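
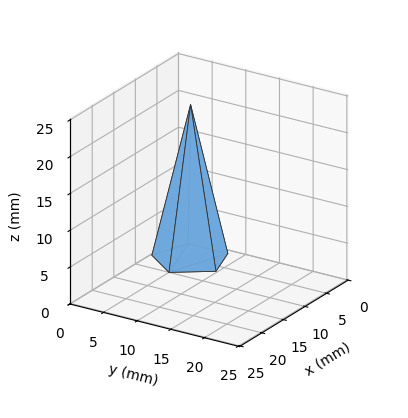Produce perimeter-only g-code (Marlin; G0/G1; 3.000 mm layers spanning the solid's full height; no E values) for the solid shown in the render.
Reading the render: the shape is a regular 5-sided pyramid, base circumscribed radius ≈ 5 mm, apex at z ≈ 21 mm (dimensions read to the nearest mm from the axis ticks). For the g-code, the solid's height is divided into equal slices at the stated Δz and each level perimeter traced with G1 moves after a G0 lift.

; perimeter-only toolpath
G21 ; units = mm
G90 ; absolute positioning
G28 ; home
; layer 1
G0 Z3.000
G0 X9.286 Y5.000
G1 X6.324 Y9.076
G1 X1.533 Y7.519
G1 X1.533 Y2.481
G1 X6.324 Y0.924
G1 X9.286 Y5.000
; layer 2
G0 Z6.000
G0 X8.571 Y5.000
G1 X6.104 Y8.396
G1 X2.111 Y7.099
G1 X2.111 Y2.901
G1 X6.104 Y1.604
G1 X8.571 Y5.000
; layer 3
G0 Z9.000
G0 X7.857 Y5.000
G1 X5.883 Y7.717
G1 X2.689 Y6.679
G1 X2.689 Y3.321
G1 X5.883 Y2.283
G1 X7.857 Y5.000
; layer 4
G0 Z12.000
G0 X7.143 Y5.000
G1 X5.662 Y7.038
G1 X3.266 Y6.260
G1 X3.266 Y3.740
G1 X5.662 Y2.962
G1 X7.143 Y5.000
; layer 5
G0 Z15.000
G0 X6.429 Y5.000
G1 X5.441 Y6.359
G1 X3.844 Y5.840
G1 X3.844 Y4.160
G1 X5.441 Y3.641
G1 X6.429 Y5.000
; layer 6
G0 Z18.000
G0 X5.714 Y5.000
G1 X5.221 Y5.679
G1 X4.422 Y5.420
G1 X4.422 Y4.580
G1 X5.221 Y4.321
G1 X5.714 Y5.000
M2 ; end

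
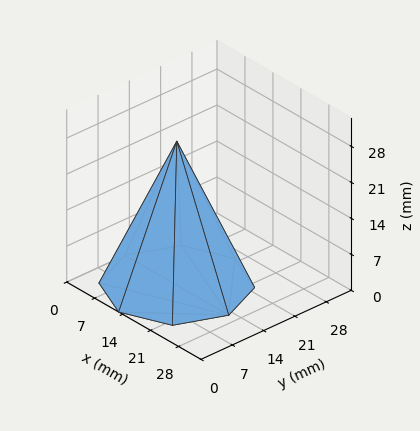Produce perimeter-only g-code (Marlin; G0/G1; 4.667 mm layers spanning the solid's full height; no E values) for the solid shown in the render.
Reading the render: the shape is a regular 8-sided pyramid, base circumscribed radius ≈ 13 mm, apex at z ≈ 28 mm (dimensions read to the nearest mm from the axis ticks). For the g-code, the solid's height is divided into equal slices at the stated Δz and each level perimeter traced with G1 moves after a G0 lift.

; perimeter-only toolpath
G21 ; units = mm
G90 ; absolute positioning
G28 ; home
; layer 1
G0 Z4.667
G0 X23.833 Y13.000
G1 X20.660 Y20.660
G1 X13.000 Y23.833
G1 X5.340 Y20.660
G1 X2.167 Y13.000
G1 X5.340 Y5.340
G1 X13.000 Y2.167
G1 X20.660 Y5.340
G1 X23.833 Y13.000
; layer 2
G0 Z9.333
G0 X21.667 Y13.000
G1 X19.128 Y19.128
G1 X13.000 Y21.667
G1 X6.872 Y19.128
G1 X4.333 Y13.000
G1 X6.872 Y6.872
G1 X13.000 Y4.333
G1 X19.128 Y6.872
G1 X21.667 Y13.000
; layer 3
G0 Z14.000
G0 X19.500 Y13.000
G1 X17.596 Y17.596
G1 X13.000 Y19.500
G1 X8.404 Y17.596
G1 X6.500 Y13.000
G1 X8.404 Y8.404
G1 X13.000 Y6.500
G1 X17.596 Y8.404
G1 X19.500 Y13.000
; layer 4
G0 Z18.667
G0 X17.333 Y13.000
G1 X16.064 Y16.064
G1 X13.000 Y17.333
G1 X9.936 Y16.064
G1 X8.667 Y13.000
G1 X9.936 Y9.936
G1 X13.000 Y8.667
G1 X16.064 Y9.936
G1 X17.333 Y13.000
; layer 5
G0 Z23.333
G0 X15.167 Y13.000
G1 X14.532 Y14.532
G1 X13.000 Y15.167
G1 X11.468 Y14.532
G1 X10.833 Y13.000
G1 X11.468 Y11.468
G1 X13.000 Y10.833
G1 X14.532 Y11.468
G1 X15.167 Y13.000
M2 ; end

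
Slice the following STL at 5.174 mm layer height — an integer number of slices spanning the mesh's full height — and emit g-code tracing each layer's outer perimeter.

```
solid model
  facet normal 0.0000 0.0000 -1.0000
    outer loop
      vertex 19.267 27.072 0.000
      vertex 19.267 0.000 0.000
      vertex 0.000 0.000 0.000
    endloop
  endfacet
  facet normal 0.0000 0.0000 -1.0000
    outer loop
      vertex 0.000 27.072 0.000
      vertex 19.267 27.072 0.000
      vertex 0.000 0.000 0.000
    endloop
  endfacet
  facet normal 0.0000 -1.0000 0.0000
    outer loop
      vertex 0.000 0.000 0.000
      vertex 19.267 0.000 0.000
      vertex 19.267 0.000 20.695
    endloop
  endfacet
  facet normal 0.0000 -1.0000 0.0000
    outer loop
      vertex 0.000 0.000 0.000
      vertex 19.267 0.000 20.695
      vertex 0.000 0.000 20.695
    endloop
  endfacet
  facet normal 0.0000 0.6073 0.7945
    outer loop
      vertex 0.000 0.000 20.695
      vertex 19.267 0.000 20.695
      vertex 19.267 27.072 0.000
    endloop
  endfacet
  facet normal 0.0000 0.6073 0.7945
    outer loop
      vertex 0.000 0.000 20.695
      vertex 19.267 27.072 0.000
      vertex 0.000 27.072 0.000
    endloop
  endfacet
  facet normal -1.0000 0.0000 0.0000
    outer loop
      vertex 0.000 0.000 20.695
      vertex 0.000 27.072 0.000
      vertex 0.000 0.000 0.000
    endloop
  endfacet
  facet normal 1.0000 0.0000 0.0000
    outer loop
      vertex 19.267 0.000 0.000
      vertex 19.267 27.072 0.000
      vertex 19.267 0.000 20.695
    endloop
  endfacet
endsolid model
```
; perimeter-only toolpath
G21 ; units = mm
G90 ; absolute positioning
G28 ; home
; layer 1
G0 Z5.174
G0 X0.000 Y0.000
G1 X19.267 Y0.000
G1 X19.267 Y20.304
G1 X0.000 Y20.304
G1 X0.000 Y0.000
; layer 2
G0 Z10.348
G0 X0.000 Y0.000
G1 X19.267 Y0.000
G1 X19.267 Y13.536
G1 X0.000 Y13.536
G1 X0.000 Y0.000
; layer 3
G0 Z15.521
G0 X0.000 Y0.000
G1 X19.267 Y0.000
G1 X19.267 Y6.768
G1 X0.000 Y6.768
G1 X0.000 Y0.000
M2 ; end

The solid is a wedge (ramp): 19.3 × 27.1 mm base, rising to 20.7 mm along the y=0 edge and sloping linearly to z=0 at y=27.1. Slicing at Δz = 5.174 mm — 4 equal slices spanning the solid's height, so layer i sits at z = i·h/4 — gives 3 non-empty perimeters. Each is a 4-segment closed polygon; G0 lifts to the layer z and rapids to the start vertex, then G1 traces the edges. The cross-section shrinks linearly with z (the slice at the apex is degenerate and omitted).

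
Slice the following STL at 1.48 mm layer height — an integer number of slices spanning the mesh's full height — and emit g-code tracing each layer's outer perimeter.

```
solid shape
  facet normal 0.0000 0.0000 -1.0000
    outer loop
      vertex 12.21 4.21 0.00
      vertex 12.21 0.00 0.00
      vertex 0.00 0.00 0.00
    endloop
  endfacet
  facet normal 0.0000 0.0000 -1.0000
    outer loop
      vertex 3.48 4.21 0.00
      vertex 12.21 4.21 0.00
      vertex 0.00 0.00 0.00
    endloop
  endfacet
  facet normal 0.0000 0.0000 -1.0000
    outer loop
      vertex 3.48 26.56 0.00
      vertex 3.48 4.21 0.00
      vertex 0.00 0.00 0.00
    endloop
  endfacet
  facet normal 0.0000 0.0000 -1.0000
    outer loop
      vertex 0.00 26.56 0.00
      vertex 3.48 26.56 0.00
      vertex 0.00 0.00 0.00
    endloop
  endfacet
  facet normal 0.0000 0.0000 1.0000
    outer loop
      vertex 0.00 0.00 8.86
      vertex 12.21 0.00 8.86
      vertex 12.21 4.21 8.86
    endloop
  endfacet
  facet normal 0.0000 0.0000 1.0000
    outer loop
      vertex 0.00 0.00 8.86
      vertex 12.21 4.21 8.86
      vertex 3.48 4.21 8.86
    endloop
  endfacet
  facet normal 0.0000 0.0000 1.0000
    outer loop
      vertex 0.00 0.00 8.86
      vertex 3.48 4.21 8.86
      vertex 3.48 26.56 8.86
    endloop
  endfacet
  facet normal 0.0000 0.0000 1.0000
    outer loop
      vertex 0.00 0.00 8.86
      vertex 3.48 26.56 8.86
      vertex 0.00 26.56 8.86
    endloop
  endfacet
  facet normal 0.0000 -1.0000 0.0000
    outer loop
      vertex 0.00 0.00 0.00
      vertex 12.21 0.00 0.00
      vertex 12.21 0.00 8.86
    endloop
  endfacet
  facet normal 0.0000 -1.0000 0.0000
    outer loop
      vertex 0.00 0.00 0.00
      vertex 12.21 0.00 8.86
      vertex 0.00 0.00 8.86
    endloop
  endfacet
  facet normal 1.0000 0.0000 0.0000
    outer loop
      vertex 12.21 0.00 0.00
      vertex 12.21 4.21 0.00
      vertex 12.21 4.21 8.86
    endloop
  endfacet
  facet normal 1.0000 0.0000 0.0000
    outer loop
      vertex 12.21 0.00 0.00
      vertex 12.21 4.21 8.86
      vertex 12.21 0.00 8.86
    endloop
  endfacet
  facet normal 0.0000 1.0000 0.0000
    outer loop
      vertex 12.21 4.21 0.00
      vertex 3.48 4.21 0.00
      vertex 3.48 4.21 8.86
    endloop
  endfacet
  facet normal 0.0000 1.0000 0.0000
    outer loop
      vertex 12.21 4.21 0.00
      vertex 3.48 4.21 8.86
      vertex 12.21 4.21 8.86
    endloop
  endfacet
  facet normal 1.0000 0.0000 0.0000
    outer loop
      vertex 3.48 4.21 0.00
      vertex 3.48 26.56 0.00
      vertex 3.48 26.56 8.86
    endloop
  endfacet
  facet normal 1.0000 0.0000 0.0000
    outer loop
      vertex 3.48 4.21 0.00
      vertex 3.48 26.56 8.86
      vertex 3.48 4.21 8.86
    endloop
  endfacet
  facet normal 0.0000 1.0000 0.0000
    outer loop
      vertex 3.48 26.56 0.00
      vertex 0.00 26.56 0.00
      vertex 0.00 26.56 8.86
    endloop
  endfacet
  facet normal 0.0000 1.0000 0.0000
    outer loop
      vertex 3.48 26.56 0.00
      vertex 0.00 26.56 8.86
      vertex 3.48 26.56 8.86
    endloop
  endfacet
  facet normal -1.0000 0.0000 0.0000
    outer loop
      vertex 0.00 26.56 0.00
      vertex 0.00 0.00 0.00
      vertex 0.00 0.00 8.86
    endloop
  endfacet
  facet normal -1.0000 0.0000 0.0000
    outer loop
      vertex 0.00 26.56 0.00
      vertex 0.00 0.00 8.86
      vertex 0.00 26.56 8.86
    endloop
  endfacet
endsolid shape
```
; perimeter-only toolpath
G21 ; units = mm
G90 ; absolute positioning
G28 ; home
; layer 1
G0 Z1.48
G0 X0.00 Y0.00
G1 X12.21 Y0.00
G1 X12.21 Y4.21
G1 X3.48 Y4.21
G1 X3.48 Y26.56
G1 X0.00 Y26.56
G1 X0.00 Y0.00
; layer 2
G0 Z2.95
G0 X0.00 Y0.00
G1 X12.21 Y0.00
G1 X12.21 Y4.21
G1 X3.48 Y4.21
G1 X3.48 Y26.56
G1 X0.00 Y26.56
G1 X0.00 Y0.00
; layer 3
G0 Z4.43
G0 X0.00 Y0.00
G1 X12.21 Y0.00
G1 X12.21 Y4.21
G1 X3.48 Y4.21
G1 X3.48 Y26.56
G1 X0.00 Y26.56
G1 X0.00 Y0.00
; layer 4
G0 Z5.91
G0 X0.00 Y0.00
G1 X12.21 Y0.00
G1 X12.21 Y4.21
G1 X3.48 Y4.21
G1 X3.48 Y26.56
G1 X0.00 Y26.56
G1 X0.00 Y0.00
; layer 5
G0 Z7.38
G0 X0.00 Y0.00
G1 X12.21 Y0.00
G1 X12.21 Y4.21
G1 X3.48 Y4.21
G1 X3.48 Y26.56
G1 X0.00 Y26.56
G1 X0.00 Y0.00
; layer 6
G0 Z8.86
G0 X0.00 Y0.00
G1 X12.21 Y0.00
G1 X12.21 Y4.21
G1 X3.48 Y4.21
G1 X3.48 Y26.56
G1 X0.00 Y26.56
G1 X0.00 Y0.00
M2 ; end

The solid is an L-shaped prism: outer 12.2 × 26.6 mm, arm thicknesses ≈ 4.21 mm (horizontal) and 3.48 mm (vertical), extruded 8.86 mm in z. Slicing at Δz = 1.48 mm — 6 equal slices spanning the solid's height, so layer i sits at z = i·h/6 — gives 6 non-empty perimeters. Each is a 6-segment closed polygon; G0 lifts to the layer z and rapids to the start vertex, then G1 traces the edges.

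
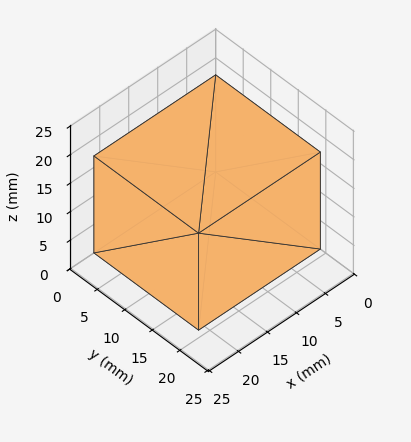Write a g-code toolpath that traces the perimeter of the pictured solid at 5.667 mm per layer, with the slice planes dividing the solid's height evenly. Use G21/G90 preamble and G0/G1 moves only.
Reading the render: the shape is a rectangular box, roughly 21 × 19 mm footprint and 17 mm tall (dimensions read to the nearest mm from the axis ticks). For the g-code, the solid's height is divided into equal slices at the stated Δz and each level perimeter traced with G1 moves after a G0 lift.

; perimeter-only toolpath
G21 ; units = mm
G90 ; absolute positioning
G28 ; home
; layer 1
G0 Z5.667
G0 X0.000 Y0.000
G1 X21.000 Y0.000
G1 X21.000 Y19.000
G1 X0.000 Y19.000
G1 X0.000 Y0.000
; layer 2
G0 Z11.333
G0 X0.000 Y0.000
G1 X21.000 Y0.000
G1 X21.000 Y19.000
G1 X0.000 Y19.000
G1 X0.000 Y0.000
; layer 3
G0 Z17.000
G0 X0.000 Y0.000
G1 X21.000 Y0.000
G1 X21.000 Y19.000
G1 X0.000 Y19.000
G1 X0.000 Y0.000
M2 ; end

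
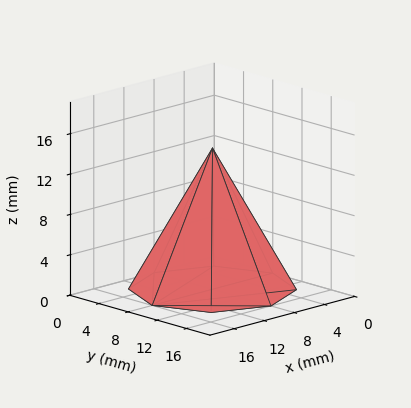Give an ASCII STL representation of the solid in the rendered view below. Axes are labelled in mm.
Reading the render: the shape is a regular 8-sided pyramid, base circumscribed radius ≈ 8 mm, apex at z ≈ 14 mm (dimensions read to the nearest mm from the axis ticks). For the STL, each face is triangulated and given an outward normal.

solid part
  facet normal 0.0000 0.0000 -1.0000
    outer loop
      vertex 8.00 16.00 0.00
      vertex 13.66 13.66 0.00
      vertex 16.00 8.00 0.00
    endloop
  endfacet
  facet normal 0.0000 0.0000 -1.0000
    outer loop
      vertex 2.34 13.66 0.00
      vertex 8.00 16.00 0.00
      vertex 16.00 8.00 0.00
    endloop
  endfacet
  facet normal 0.0000 0.0000 -1.0000
    outer loop
      vertex 0.00 8.00 0.00
      vertex 2.34 13.66 0.00
      vertex 16.00 8.00 0.00
    endloop
  endfacet
  facet normal 0.0000 0.0000 -1.0000
    outer loop
      vertex 2.34 2.34 0.00
      vertex 0.00 8.00 0.00
      vertex 16.00 8.00 0.00
    endloop
  endfacet
  facet normal 0.0000 0.0000 -1.0000
    outer loop
      vertex 8.00 0.00 0.00
      vertex 2.34 2.34 0.00
      vertex 16.00 8.00 0.00
    endloop
  endfacet
  facet normal 0.0000 0.0000 -1.0000
    outer loop
      vertex 13.66 2.34 0.00
      vertex 8.00 0.00 0.00
      vertex 16.00 8.00 0.00
    endloop
  endfacet
  facet normal 0.8172 0.3378 0.4670
    outer loop
      vertex 16.00 8.00 0.00
      vertex 13.66 13.66 0.00
      vertex 8.00 8.00 14.00
    endloop
  endfacet
  facet normal 0.3378 0.8172 0.4670
    outer loop
      vertex 13.66 13.66 0.00
      vertex 8.00 16.00 0.00
      vertex 8.00 8.00 14.00
    endloop
  endfacet
  facet normal -0.3378 0.8172 0.4670
    outer loop
      vertex 8.00 16.00 0.00
      vertex 2.34 13.66 0.00
      vertex 8.00 8.00 14.00
    endloop
  endfacet
  facet normal -0.8172 0.3378 0.4670
    outer loop
      vertex 2.34 13.66 0.00
      vertex 0.00 8.00 0.00
      vertex 8.00 8.00 14.00
    endloop
  endfacet
  facet normal -0.8172 -0.3378 0.4670
    outer loop
      vertex 0.00 8.00 0.00
      vertex 2.34 2.34 0.00
      vertex 8.00 8.00 14.00
    endloop
  endfacet
  facet normal -0.3378 -0.8172 0.4670
    outer loop
      vertex 2.34 2.34 0.00
      vertex 8.00 0.00 0.00
      vertex 8.00 8.00 14.00
    endloop
  endfacet
  facet normal 0.3378 -0.8172 0.4670
    outer loop
      vertex 8.00 0.00 0.00
      vertex 13.66 2.34 0.00
      vertex 8.00 8.00 14.00
    endloop
  endfacet
  facet normal 0.8172 -0.3378 0.4670
    outer loop
      vertex 13.66 2.34 0.00
      vertex 16.00 8.00 0.00
      vertex 8.00 8.00 14.00
    endloop
  endfacet
endsolid part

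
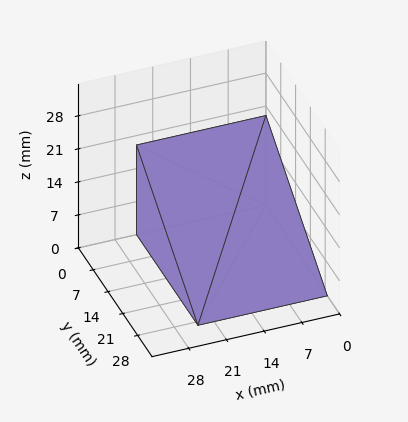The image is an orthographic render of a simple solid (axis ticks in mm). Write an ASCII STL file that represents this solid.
Reading the render: the shape is a wedge (ramp): 24 × 29 mm base, rising to 19 mm along the y=0 edge and sloping linearly to z=0 at y=29 (dimensions read to the nearest mm from the axis ticks). For the STL, each face is triangulated and given an outward normal.

solid part
  facet normal 0.0000 0.0000 -1.0000
    outer loop
      vertex 24.000 29.000 0.000
      vertex 24.000 0.000 0.000
      vertex 0.000 0.000 0.000
    endloop
  endfacet
  facet normal 0.0000 0.0000 -1.0000
    outer loop
      vertex 0.000 29.000 0.000
      vertex 24.000 29.000 0.000
      vertex 0.000 0.000 0.000
    endloop
  endfacet
  facet normal 0.0000 -1.0000 0.0000
    outer loop
      vertex 0.000 0.000 0.000
      vertex 24.000 0.000 0.000
      vertex 24.000 0.000 19.000
    endloop
  endfacet
  facet normal 0.0000 -1.0000 0.0000
    outer loop
      vertex 0.000 0.000 0.000
      vertex 24.000 0.000 19.000
      vertex 0.000 0.000 19.000
    endloop
  endfacet
  facet normal 0.0000 0.5480 0.8365
    outer loop
      vertex 0.000 0.000 19.000
      vertex 24.000 0.000 19.000
      vertex 24.000 29.000 0.000
    endloop
  endfacet
  facet normal 0.0000 0.5480 0.8365
    outer loop
      vertex 0.000 0.000 19.000
      vertex 24.000 29.000 0.000
      vertex 0.000 29.000 0.000
    endloop
  endfacet
  facet normal -1.0000 0.0000 0.0000
    outer loop
      vertex 0.000 0.000 19.000
      vertex 0.000 29.000 0.000
      vertex 0.000 0.000 0.000
    endloop
  endfacet
  facet normal 1.0000 0.0000 0.0000
    outer loop
      vertex 24.000 0.000 0.000
      vertex 24.000 29.000 0.000
      vertex 24.000 0.000 19.000
    endloop
  endfacet
endsolid part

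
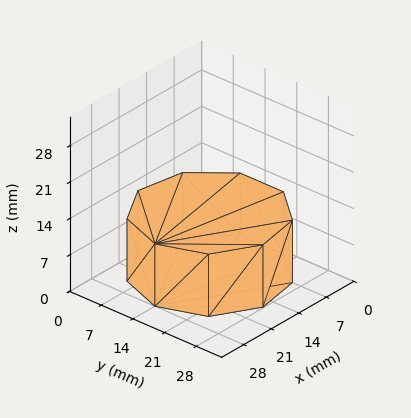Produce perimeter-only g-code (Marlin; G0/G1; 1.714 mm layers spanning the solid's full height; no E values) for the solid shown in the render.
Reading the render: the shape is a regular 9-sided prism (a cylinder approximated with 9 flat sides), circumscribed radius ≈ 14 mm, height ≈ 12 mm (dimensions read to the nearest mm from the axis ticks). For the g-code, the solid's height is divided into equal slices at the stated Δz and each level perimeter traced with G1 moves after a G0 lift.

; perimeter-only toolpath
G21 ; units = mm
G90 ; absolute positioning
G28 ; home
; layer 1
G0 Z1.714
G0 X28.000 Y14.000
G1 X24.725 Y22.999
G1 X16.431 Y27.787
G1 X7.000 Y26.124
G1 X0.844 Y18.788
G1 X0.844 Y9.212
G1 X7.000 Y1.876
G1 X16.431 Y0.213
G1 X24.725 Y5.001
G1 X28.000 Y14.000
; layer 2
G0 Z3.429
G0 X28.000 Y14.000
G1 X24.725 Y22.999
G1 X16.431 Y27.787
G1 X7.000 Y26.124
G1 X0.844 Y18.788
G1 X0.844 Y9.212
G1 X7.000 Y1.876
G1 X16.431 Y0.213
G1 X24.725 Y5.001
G1 X28.000 Y14.000
; layer 3
G0 Z5.143
G0 X28.000 Y14.000
G1 X24.725 Y22.999
G1 X16.431 Y27.787
G1 X7.000 Y26.124
G1 X0.844 Y18.788
G1 X0.844 Y9.212
G1 X7.000 Y1.876
G1 X16.431 Y0.213
G1 X24.725 Y5.001
G1 X28.000 Y14.000
; layer 4
G0 Z6.857
G0 X28.000 Y14.000
G1 X24.725 Y22.999
G1 X16.431 Y27.787
G1 X7.000 Y26.124
G1 X0.844 Y18.788
G1 X0.844 Y9.212
G1 X7.000 Y1.876
G1 X16.431 Y0.213
G1 X24.725 Y5.001
G1 X28.000 Y14.000
; layer 5
G0 Z8.571
G0 X28.000 Y14.000
G1 X24.725 Y22.999
G1 X16.431 Y27.787
G1 X7.000 Y26.124
G1 X0.844 Y18.788
G1 X0.844 Y9.212
G1 X7.000 Y1.876
G1 X16.431 Y0.213
G1 X24.725 Y5.001
G1 X28.000 Y14.000
; layer 6
G0 Z10.286
G0 X28.000 Y14.000
G1 X24.725 Y22.999
G1 X16.431 Y27.787
G1 X7.000 Y26.124
G1 X0.844 Y18.788
G1 X0.844 Y9.212
G1 X7.000 Y1.876
G1 X16.431 Y0.213
G1 X24.725 Y5.001
G1 X28.000 Y14.000
; layer 7
G0 Z12.000
G0 X28.000 Y14.000
G1 X24.725 Y22.999
G1 X16.431 Y27.787
G1 X7.000 Y26.124
G1 X0.844 Y18.788
G1 X0.844 Y9.212
G1 X7.000 Y1.876
G1 X16.431 Y0.213
G1 X24.725 Y5.001
G1 X28.000 Y14.000
M2 ; end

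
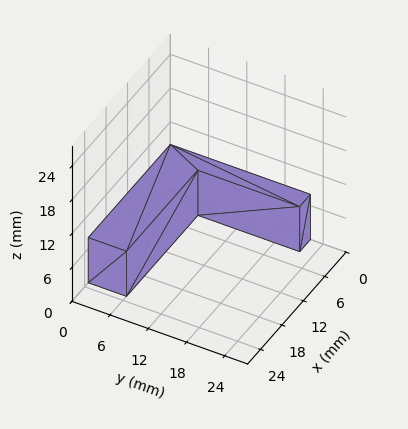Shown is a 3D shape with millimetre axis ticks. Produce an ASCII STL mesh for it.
Reading the render: the shape is an L-shaped prism: outer 23 × 22 mm, arm thicknesses ≈ 6 mm (horizontal) and 3 mm (vertical), extruded 8 mm in z (dimensions read to the nearest mm from the axis ticks). For the STL, each face is triangulated and given an outward normal.

solid part
  facet normal 0.0000 0.0000 -1.0000
    outer loop
      vertex 23.000 6.000 0.000
      vertex 23.000 0.000 0.000
      vertex 0.000 0.000 0.000
    endloop
  endfacet
  facet normal 0.0000 0.0000 -1.0000
    outer loop
      vertex 3.000 6.000 0.000
      vertex 23.000 6.000 0.000
      vertex 0.000 0.000 0.000
    endloop
  endfacet
  facet normal 0.0000 0.0000 -1.0000
    outer loop
      vertex 3.000 22.000 0.000
      vertex 3.000 6.000 0.000
      vertex 0.000 0.000 0.000
    endloop
  endfacet
  facet normal 0.0000 0.0000 -1.0000
    outer loop
      vertex 0.000 22.000 0.000
      vertex 3.000 22.000 0.000
      vertex 0.000 0.000 0.000
    endloop
  endfacet
  facet normal 0.0000 0.0000 1.0000
    outer loop
      vertex 0.000 0.000 8.000
      vertex 23.000 0.000 8.000
      vertex 23.000 6.000 8.000
    endloop
  endfacet
  facet normal 0.0000 0.0000 1.0000
    outer loop
      vertex 0.000 0.000 8.000
      vertex 23.000 6.000 8.000
      vertex 3.000 6.000 8.000
    endloop
  endfacet
  facet normal 0.0000 0.0000 1.0000
    outer loop
      vertex 0.000 0.000 8.000
      vertex 3.000 6.000 8.000
      vertex 3.000 22.000 8.000
    endloop
  endfacet
  facet normal 0.0000 0.0000 1.0000
    outer loop
      vertex 0.000 0.000 8.000
      vertex 3.000 22.000 8.000
      vertex 0.000 22.000 8.000
    endloop
  endfacet
  facet normal 0.0000 -1.0000 0.0000
    outer loop
      vertex 0.000 0.000 0.000
      vertex 23.000 0.000 0.000
      vertex 23.000 0.000 8.000
    endloop
  endfacet
  facet normal 0.0000 -1.0000 0.0000
    outer loop
      vertex 0.000 0.000 0.000
      vertex 23.000 0.000 8.000
      vertex 0.000 0.000 8.000
    endloop
  endfacet
  facet normal 1.0000 0.0000 0.0000
    outer loop
      vertex 23.000 0.000 0.000
      vertex 23.000 6.000 0.000
      vertex 23.000 6.000 8.000
    endloop
  endfacet
  facet normal 1.0000 0.0000 0.0000
    outer loop
      vertex 23.000 0.000 0.000
      vertex 23.000 6.000 8.000
      vertex 23.000 0.000 8.000
    endloop
  endfacet
  facet normal 0.0000 1.0000 0.0000
    outer loop
      vertex 23.000 6.000 0.000
      vertex 3.000 6.000 0.000
      vertex 3.000 6.000 8.000
    endloop
  endfacet
  facet normal 0.0000 1.0000 0.0000
    outer loop
      vertex 23.000 6.000 0.000
      vertex 3.000 6.000 8.000
      vertex 23.000 6.000 8.000
    endloop
  endfacet
  facet normal 1.0000 0.0000 0.0000
    outer loop
      vertex 3.000 6.000 0.000
      vertex 3.000 22.000 0.000
      vertex 3.000 22.000 8.000
    endloop
  endfacet
  facet normal 1.0000 0.0000 0.0000
    outer loop
      vertex 3.000 6.000 0.000
      vertex 3.000 22.000 8.000
      vertex 3.000 6.000 8.000
    endloop
  endfacet
  facet normal 0.0000 1.0000 0.0000
    outer loop
      vertex 3.000 22.000 0.000
      vertex 0.000 22.000 0.000
      vertex 0.000 22.000 8.000
    endloop
  endfacet
  facet normal 0.0000 1.0000 0.0000
    outer loop
      vertex 3.000 22.000 0.000
      vertex 0.000 22.000 8.000
      vertex 3.000 22.000 8.000
    endloop
  endfacet
  facet normal -1.0000 0.0000 0.0000
    outer loop
      vertex 0.000 22.000 0.000
      vertex 0.000 0.000 0.000
      vertex 0.000 0.000 8.000
    endloop
  endfacet
  facet normal -1.0000 0.0000 0.0000
    outer loop
      vertex 0.000 22.000 0.000
      vertex 0.000 0.000 8.000
      vertex 0.000 22.000 8.000
    endloop
  endfacet
endsolid part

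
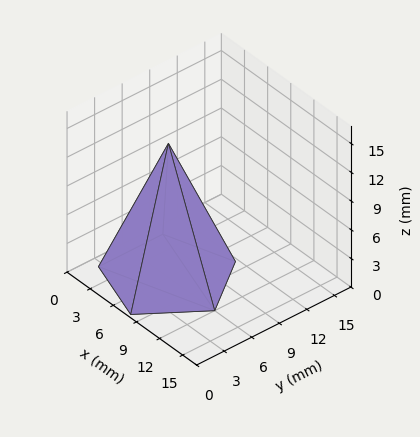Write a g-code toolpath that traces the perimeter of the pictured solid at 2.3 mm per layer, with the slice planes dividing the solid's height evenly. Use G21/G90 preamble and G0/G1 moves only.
Reading the render: the shape is a regular 5-sided pyramid, base circumscribed radius ≈ 6 mm, apex at z ≈ 14 mm (dimensions read to the nearest mm from the axis ticks). For the g-code, the solid's height is divided into equal slices at the stated Δz and each level perimeter traced with G1 moves after a G0 lift.

; perimeter-only toolpath
G21 ; units = mm
G90 ; absolute positioning
G28 ; home
; layer 1
G0 Z2.3
G0 X11.0 Y6.0
G1 X7.6 Y10.7
G1 X1.9 Y8.9
G1 X1.9 Y3.1
G1 X7.6 Y1.3
G1 X11.0 Y6.0
; layer 2
G0 Z4.7
G0 X10.0 Y6.0
G1 X7.3 Y9.8
G1 X2.7 Y8.3
G1 X2.7 Y3.7
G1 X7.3 Y2.2
G1 X10.0 Y6.0
; layer 3
G0 Z7.0
G0 X9.0 Y6.0
G1 X7.0 Y8.8
G1 X3.5 Y7.8
G1 X3.5 Y4.2
G1 X7.0 Y3.1
G1 X9.0 Y6.0
; layer 4
G0 Z9.3
G0 X8.0 Y6.0
G1 X6.6 Y7.9
G1 X4.4 Y7.2
G1 X4.4 Y4.8
G1 X6.6 Y4.1
G1 X8.0 Y6.0
; layer 5
G0 Z11.7
G0 X7.0 Y6.0
G1 X6.3 Y6.9
G1 X5.2 Y6.6
G1 X5.2 Y5.4
G1 X6.3 Y5.0
G1 X7.0 Y6.0
M2 ; end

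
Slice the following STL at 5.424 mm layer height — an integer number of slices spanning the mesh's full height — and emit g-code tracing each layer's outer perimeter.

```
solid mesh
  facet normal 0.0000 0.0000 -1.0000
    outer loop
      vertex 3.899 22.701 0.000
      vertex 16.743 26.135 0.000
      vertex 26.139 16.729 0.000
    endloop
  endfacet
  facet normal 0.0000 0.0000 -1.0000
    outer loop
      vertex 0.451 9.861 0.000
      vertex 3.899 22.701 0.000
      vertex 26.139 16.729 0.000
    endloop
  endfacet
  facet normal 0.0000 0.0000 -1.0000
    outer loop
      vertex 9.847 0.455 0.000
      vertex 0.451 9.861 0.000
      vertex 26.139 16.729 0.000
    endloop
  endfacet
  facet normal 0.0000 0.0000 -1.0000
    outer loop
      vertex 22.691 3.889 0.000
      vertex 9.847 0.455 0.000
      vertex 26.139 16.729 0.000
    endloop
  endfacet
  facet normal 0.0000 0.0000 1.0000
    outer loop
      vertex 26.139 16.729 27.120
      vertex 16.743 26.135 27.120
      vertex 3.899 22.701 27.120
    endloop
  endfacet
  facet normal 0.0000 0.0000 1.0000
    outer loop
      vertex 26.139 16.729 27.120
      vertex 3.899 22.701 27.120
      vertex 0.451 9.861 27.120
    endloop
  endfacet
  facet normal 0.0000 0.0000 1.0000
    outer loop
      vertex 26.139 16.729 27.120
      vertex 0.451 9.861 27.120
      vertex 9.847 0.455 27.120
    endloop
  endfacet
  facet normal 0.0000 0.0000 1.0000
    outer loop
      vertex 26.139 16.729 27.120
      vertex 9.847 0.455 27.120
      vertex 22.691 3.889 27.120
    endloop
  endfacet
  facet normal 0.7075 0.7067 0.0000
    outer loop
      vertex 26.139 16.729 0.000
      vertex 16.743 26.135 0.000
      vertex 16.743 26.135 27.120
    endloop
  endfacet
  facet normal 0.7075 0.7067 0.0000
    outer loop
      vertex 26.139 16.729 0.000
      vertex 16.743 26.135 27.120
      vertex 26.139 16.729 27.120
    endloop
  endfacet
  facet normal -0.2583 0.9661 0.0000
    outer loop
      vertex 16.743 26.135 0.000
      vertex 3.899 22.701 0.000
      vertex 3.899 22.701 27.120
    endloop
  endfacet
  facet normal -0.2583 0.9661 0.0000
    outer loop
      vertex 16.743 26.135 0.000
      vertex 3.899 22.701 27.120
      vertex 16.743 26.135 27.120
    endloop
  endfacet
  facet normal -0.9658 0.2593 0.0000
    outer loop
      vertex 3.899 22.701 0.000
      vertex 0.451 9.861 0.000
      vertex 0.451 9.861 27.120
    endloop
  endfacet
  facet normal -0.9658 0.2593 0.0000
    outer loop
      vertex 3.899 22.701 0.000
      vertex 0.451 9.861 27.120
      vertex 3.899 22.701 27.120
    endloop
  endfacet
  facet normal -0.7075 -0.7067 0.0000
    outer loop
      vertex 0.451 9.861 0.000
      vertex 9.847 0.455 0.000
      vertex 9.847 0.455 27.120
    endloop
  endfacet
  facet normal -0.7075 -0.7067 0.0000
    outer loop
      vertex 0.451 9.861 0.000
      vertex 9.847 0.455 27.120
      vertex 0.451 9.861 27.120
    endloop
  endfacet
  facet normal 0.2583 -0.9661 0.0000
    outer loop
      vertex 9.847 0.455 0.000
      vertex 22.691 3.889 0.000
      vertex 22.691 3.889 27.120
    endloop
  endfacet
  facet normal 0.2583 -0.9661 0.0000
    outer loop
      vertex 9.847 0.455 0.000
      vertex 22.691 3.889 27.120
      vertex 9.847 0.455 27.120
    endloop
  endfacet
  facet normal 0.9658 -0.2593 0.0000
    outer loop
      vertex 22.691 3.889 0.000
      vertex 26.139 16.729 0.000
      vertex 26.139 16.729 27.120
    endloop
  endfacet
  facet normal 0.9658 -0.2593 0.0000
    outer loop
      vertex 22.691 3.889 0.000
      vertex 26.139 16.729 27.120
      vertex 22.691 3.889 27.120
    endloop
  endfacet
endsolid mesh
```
; perimeter-only toolpath
G21 ; units = mm
G90 ; absolute positioning
G28 ; home
; layer 1
G0 Z5.424
G0 X26.139 Y16.729
G1 X16.743 Y26.135
G1 X3.899 Y22.701
G1 X0.451 Y9.861
G1 X9.847 Y0.455
G1 X22.691 Y3.889
G1 X26.139 Y16.729
; layer 2
G0 Z10.848
G0 X26.139 Y16.729
G1 X16.743 Y26.135
G1 X3.899 Y22.701
G1 X0.451 Y9.861
G1 X9.847 Y0.455
G1 X22.691 Y3.889
G1 X26.139 Y16.729
; layer 3
G0 Z16.272
G0 X26.139 Y16.729
G1 X16.743 Y26.135
G1 X3.899 Y22.701
G1 X0.451 Y9.861
G1 X9.847 Y0.455
G1 X22.691 Y3.889
G1 X26.139 Y16.729
; layer 4
G0 Z21.696
G0 X26.139 Y16.729
G1 X16.743 Y26.135
G1 X3.899 Y22.701
G1 X0.451 Y9.861
G1 X9.847 Y0.455
G1 X22.691 Y3.889
G1 X26.139 Y16.729
; layer 5
G0 Z27.120
G0 X26.139 Y16.729
G1 X16.743 Y26.135
G1 X3.899 Y22.701
G1 X0.451 Y9.861
G1 X9.847 Y0.455
G1 X22.691 Y3.889
G1 X26.139 Y16.729
M2 ; end

The solid is a regular 6-sided prism (a cylinder approximated with 6 flat sides), circumscribed radius ≈ 13.3 mm, height ≈ 27.1 mm. Slicing at Δz = 5.424 mm — 5 equal slices spanning the solid's height, so layer i sits at z = i·h/5 — gives 5 non-empty perimeters. Each is a 6-segment closed polygon; G0 lifts to the layer z and rapids to the start vertex, then G1 traces the edges.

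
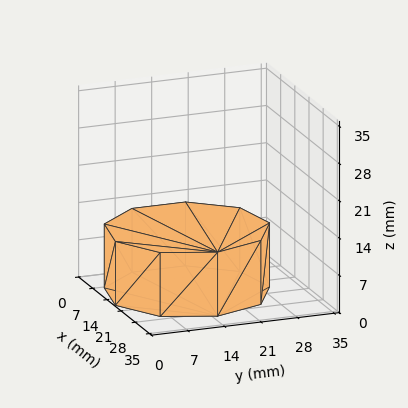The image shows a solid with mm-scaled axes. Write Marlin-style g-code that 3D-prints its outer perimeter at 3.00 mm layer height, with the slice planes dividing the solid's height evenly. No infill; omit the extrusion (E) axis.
Reading the render: the shape is a regular 9-sided prism (a cylinder approximated with 9 flat sides), circumscribed radius ≈ 15 mm, height ≈ 12 mm (dimensions read to the nearest mm from the axis ticks). For the g-code, the solid's height is divided into equal slices at the stated Δz and each level perimeter traced with G1 moves after a G0 lift.

; perimeter-only toolpath
G21 ; units = mm
G90 ; absolute positioning
G28 ; home
; layer 1
G0 Z3.00
G0 X30.00 Y15.00
G1 X26.49 Y24.64
G1 X17.60 Y29.77
G1 X7.50 Y27.99
G1 X0.90 Y20.13
G1 X0.90 Y9.87
G1 X7.50 Y2.01
G1 X17.60 Y0.23
G1 X26.49 Y5.36
G1 X30.00 Y15.00
; layer 2
G0 Z6.00
G0 X30.00 Y15.00
G1 X26.49 Y24.64
G1 X17.60 Y29.77
G1 X7.50 Y27.99
G1 X0.90 Y20.13
G1 X0.90 Y9.87
G1 X7.50 Y2.01
G1 X17.60 Y0.23
G1 X26.49 Y5.36
G1 X30.00 Y15.00
; layer 3
G0 Z9.00
G0 X30.00 Y15.00
G1 X26.49 Y24.64
G1 X17.60 Y29.77
G1 X7.50 Y27.99
G1 X0.90 Y20.13
G1 X0.90 Y9.87
G1 X7.50 Y2.01
G1 X17.60 Y0.23
G1 X26.49 Y5.36
G1 X30.00 Y15.00
; layer 4
G0 Z12.00
G0 X30.00 Y15.00
G1 X26.49 Y24.64
G1 X17.60 Y29.77
G1 X7.50 Y27.99
G1 X0.90 Y20.13
G1 X0.90 Y9.87
G1 X7.50 Y2.01
G1 X17.60 Y0.23
G1 X26.49 Y5.36
G1 X30.00 Y15.00
M2 ; end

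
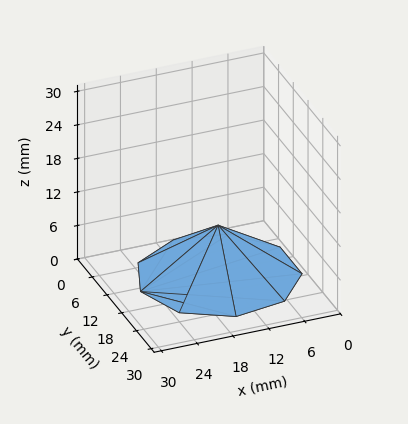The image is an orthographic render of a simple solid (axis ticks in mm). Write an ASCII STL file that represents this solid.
Reading the render: the shape is a regular 9-sided pyramid, base circumscribed radius ≈ 13 mm, apex at z ≈ 9 mm (dimensions read to the nearest mm from the axis ticks). For the STL, each face is triangulated and given an outward normal.

solid part
  facet normal 0.0000 0.0000 -1.0000
    outer loop
      vertex 15.26 25.80 0.00
      vertex 22.96 21.36 0.00
      vertex 26.00 13.00 0.00
    endloop
  endfacet
  facet normal 0.0000 0.0000 -1.0000
    outer loop
      vertex 6.50 24.26 0.00
      vertex 15.26 25.80 0.00
      vertex 26.00 13.00 0.00
    endloop
  endfacet
  facet normal 0.0000 0.0000 -1.0000
    outer loop
      vertex 0.78 17.45 0.00
      vertex 6.50 24.26 0.00
      vertex 26.00 13.00 0.00
    endloop
  endfacet
  facet normal 0.0000 0.0000 -1.0000
    outer loop
      vertex 0.78 8.55 0.00
      vertex 0.78 17.45 0.00
      vertex 26.00 13.00 0.00
    endloop
  endfacet
  facet normal 0.0000 0.0000 -1.0000
    outer loop
      vertex 6.50 1.74 0.00
      vertex 0.78 8.55 0.00
      vertex 26.00 13.00 0.00
    endloop
  endfacet
  facet normal 0.0000 0.0000 -1.0000
    outer loop
      vertex 15.26 0.20 0.00
      vertex 6.50 1.74 0.00
      vertex 26.00 13.00 0.00
    endloop
  endfacet
  facet normal 0.0000 0.0000 -1.0000
    outer loop
      vertex 22.96 4.64 0.00
      vertex 15.26 0.20 0.00
      vertex 26.00 13.00 0.00
    endloop
  endfacet
  facet normal 0.5574 0.2027 0.8051
    outer loop
      vertex 26.00 13.00 0.00
      vertex 22.96 21.36 0.00
      vertex 13.00 13.00 9.00
    endloop
  endfacet
  facet normal 0.2963 0.5138 0.8051
    outer loop
      vertex 22.96 21.36 0.00
      vertex 15.26 25.80 0.00
      vertex 13.00 13.00 9.00
    endloop
  endfacet
  facet normal -0.1027 0.5842 0.8051
    outer loop
      vertex 15.26 25.80 0.00
      vertex 6.50 24.26 0.00
      vertex 13.00 13.00 9.00
    endloop
  endfacet
  facet normal -0.4541 0.3814 0.8052
    outer loop
      vertex 6.50 24.26 0.00
      vertex 0.78 17.45 0.00
      vertex 13.00 13.00 9.00
    endloop
  endfacet
  facet normal -0.5930 0.0000 0.8052
    outer loop
      vertex 0.78 17.45 0.00
      vertex 0.78 8.55 0.00
      vertex 13.00 13.00 9.00
    endloop
  endfacet
  facet normal -0.4541 -0.3814 0.8052
    outer loop
      vertex 0.78 8.55 0.00
      vertex 6.50 1.74 0.00
      vertex 13.00 13.00 9.00
    endloop
  endfacet
  facet normal -0.1027 -0.5842 0.8051
    outer loop
      vertex 6.50 1.74 0.00
      vertex 15.26 0.20 0.00
      vertex 13.00 13.00 9.00
    endloop
  endfacet
  facet normal 0.2963 -0.5138 0.8051
    outer loop
      vertex 15.26 0.20 0.00
      vertex 22.96 4.64 0.00
      vertex 13.00 13.00 9.00
    endloop
  endfacet
  facet normal 0.5574 -0.2027 0.8051
    outer loop
      vertex 22.96 4.64 0.00
      vertex 26.00 13.00 0.00
      vertex 13.00 13.00 9.00
    endloop
  endfacet
endsolid part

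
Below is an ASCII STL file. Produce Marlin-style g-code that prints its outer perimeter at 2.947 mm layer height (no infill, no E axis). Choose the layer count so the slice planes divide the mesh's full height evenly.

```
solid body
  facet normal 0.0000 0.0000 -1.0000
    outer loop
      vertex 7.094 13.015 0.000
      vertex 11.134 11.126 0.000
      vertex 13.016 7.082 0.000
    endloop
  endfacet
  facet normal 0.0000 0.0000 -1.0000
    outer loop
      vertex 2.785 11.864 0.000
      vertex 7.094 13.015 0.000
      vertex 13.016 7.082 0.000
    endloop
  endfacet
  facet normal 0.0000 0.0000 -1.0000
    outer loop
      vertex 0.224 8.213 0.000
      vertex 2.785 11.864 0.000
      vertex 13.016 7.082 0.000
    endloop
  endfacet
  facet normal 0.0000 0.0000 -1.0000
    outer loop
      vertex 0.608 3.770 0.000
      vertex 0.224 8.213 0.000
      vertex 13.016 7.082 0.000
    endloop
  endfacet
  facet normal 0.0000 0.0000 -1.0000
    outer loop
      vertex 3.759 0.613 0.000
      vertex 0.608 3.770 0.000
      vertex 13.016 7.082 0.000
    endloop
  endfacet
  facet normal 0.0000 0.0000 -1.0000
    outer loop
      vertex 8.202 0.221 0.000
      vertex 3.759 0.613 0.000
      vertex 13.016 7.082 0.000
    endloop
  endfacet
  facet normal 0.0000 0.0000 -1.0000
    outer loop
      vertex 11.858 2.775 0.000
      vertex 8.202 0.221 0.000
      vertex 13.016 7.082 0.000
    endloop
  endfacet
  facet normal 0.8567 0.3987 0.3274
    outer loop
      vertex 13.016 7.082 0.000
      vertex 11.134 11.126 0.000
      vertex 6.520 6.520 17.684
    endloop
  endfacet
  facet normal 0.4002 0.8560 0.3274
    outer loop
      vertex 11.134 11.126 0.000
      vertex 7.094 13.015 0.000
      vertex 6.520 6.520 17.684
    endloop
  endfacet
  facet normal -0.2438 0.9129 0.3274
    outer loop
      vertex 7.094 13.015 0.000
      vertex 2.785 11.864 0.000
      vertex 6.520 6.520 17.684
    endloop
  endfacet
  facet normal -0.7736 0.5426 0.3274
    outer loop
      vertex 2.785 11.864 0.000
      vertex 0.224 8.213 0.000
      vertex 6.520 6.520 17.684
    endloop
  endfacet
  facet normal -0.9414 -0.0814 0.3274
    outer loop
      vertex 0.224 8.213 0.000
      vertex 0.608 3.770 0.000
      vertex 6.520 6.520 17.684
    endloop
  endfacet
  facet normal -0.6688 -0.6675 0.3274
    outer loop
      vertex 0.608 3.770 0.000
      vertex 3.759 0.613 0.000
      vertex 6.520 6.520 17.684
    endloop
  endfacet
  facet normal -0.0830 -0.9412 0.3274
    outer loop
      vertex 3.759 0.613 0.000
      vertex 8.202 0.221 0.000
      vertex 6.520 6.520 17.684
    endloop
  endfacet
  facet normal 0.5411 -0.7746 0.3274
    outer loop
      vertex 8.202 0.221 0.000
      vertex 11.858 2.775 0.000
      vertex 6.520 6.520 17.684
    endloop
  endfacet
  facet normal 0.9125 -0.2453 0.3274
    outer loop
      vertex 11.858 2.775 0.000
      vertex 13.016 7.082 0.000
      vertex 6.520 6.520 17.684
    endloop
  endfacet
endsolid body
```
; perimeter-only toolpath
G21 ; units = mm
G90 ; absolute positioning
G28 ; home
; layer 1
G0 Z2.947
G0 X11.933 Y6.988
G1 X10.365 Y10.358
G1 X6.998 Y11.933
G1 X3.408 Y10.973
G1 X1.273 Y7.931
G1 X1.593 Y4.228
G1 X4.219 Y1.597
G1 X7.922 Y1.271
G1 X10.968 Y3.399
G1 X11.933 Y6.988
; layer 2
G0 Z5.895
G0 X10.851 Y6.895
G1 X9.596 Y9.591
G1 X6.903 Y10.850
G1 X4.030 Y10.083
G1 X2.323 Y7.649
G1 X2.579 Y4.687
G1 X4.679 Y2.582
G1 X7.641 Y2.321
G1 X10.079 Y4.023
G1 X10.851 Y6.895
; layer 3
G0 Z8.842
G0 X9.768 Y6.801
G1 X8.827 Y8.823
G1 X6.807 Y9.768
G1 X4.652 Y9.192
G1 X3.372 Y7.366
G1 X3.564 Y5.145
G1 X5.139 Y3.566
G1 X7.361 Y3.370
G1 X9.189 Y4.647
G1 X9.768 Y6.801
; layer 4
G0 Z11.789
G0 X8.685 Y6.707
G1 X8.058 Y8.055
G1 X6.711 Y8.685
G1 X5.275 Y8.301
G1 X4.421 Y7.084
G1 X4.549 Y5.603
G1 X5.600 Y4.551
G1 X7.081 Y4.420
G1 X8.299 Y5.272
G1 X8.685 Y6.707
; layer 5
G0 Z14.737
G0 X7.603 Y6.614
G1 X7.289 Y7.288
G1 X6.616 Y7.603
G1 X5.897 Y7.411
G1 X5.471 Y6.802
G1 X5.535 Y6.062
G1 X6.060 Y5.535
G1 X6.800 Y5.470
G1 X7.410 Y5.896
G1 X7.603 Y6.614
M2 ; end

The solid is a regular 9-sided pyramid, base circumscribed radius ≈ 6.52 mm, apex at z ≈ 17.7 mm. Slicing at Δz = 2.947 mm — 6 equal slices spanning the solid's height, so layer i sits at z = i·h/6 — gives 5 non-empty perimeters. Each is a 9-segment closed polygon; G0 lifts to the layer z and rapids to the start vertex, then G1 traces the edges. The cross-section shrinks linearly with z (the slice at the apex is degenerate and omitted).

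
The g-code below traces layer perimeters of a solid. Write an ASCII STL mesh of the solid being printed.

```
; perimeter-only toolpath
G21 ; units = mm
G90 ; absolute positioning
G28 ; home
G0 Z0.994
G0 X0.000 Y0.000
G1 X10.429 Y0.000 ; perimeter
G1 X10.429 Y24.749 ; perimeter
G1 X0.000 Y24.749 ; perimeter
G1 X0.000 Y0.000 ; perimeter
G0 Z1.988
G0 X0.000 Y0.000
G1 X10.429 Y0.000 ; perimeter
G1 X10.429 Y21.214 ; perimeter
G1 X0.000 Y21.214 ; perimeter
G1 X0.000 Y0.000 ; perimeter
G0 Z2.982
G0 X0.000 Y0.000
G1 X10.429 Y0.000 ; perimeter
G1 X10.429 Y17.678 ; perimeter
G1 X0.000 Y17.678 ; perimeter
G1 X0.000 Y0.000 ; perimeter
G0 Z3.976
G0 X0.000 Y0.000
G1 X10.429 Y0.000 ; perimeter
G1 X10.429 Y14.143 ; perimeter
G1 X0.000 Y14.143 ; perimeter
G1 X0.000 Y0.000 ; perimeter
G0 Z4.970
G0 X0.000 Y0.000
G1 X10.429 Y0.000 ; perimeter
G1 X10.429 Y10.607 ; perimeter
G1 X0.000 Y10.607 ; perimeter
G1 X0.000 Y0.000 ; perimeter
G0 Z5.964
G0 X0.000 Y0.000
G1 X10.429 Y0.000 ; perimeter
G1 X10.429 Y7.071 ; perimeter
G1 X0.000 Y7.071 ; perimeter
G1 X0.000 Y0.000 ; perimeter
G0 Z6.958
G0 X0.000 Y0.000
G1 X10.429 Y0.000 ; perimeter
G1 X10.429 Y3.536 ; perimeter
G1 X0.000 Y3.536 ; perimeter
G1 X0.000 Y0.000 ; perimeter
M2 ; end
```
solid part
  facet normal 0.0000 0.0000 -1.0000
    outer loop
      vertex 10.429 28.285 0.000
      vertex 10.429 0.000 0.000
      vertex 0.000 0.000 0.000
    endloop
  endfacet
  facet normal 0.0000 0.0000 -1.0000
    outer loop
      vertex 0.000 28.285 0.000
      vertex 10.429 28.285 0.000
      vertex 0.000 0.000 0.000
    endloop
  endfacet
  facet normal 0.0000 -1.0000 0.0000
    outer loop
      vertex 0.000 0.000 0.000
      vertex 10.429 0.000 0.000
      vertex 10.429 0.000 7.952
    endloop
  endfacet
  facet normal 0.0000 -1.0000 0.0000
    outer loop
      vertex 0.000 0.000 0.000
      vertex 10.429 0.000 7.952
      vertex 0.000 0.000 7.952
    endloop
  endfacet
  facet normal 0.0000 0.2706 0.9627
    outer loop
      vertex 0.000 0.000 7.952
      vertex 10.429 0.000 7.952
      vertex 10.429 28.285 0.000
    endloop
  endfacet
  facet normal 0.0000 0.2706 0.9627
    outer loop
      vertex 0.000 0.000 7.952
      vertex 10.429 28.285 0.000
      vertex 0.000 28.285 0.000
    endloop
  endfacet
  facet normal -1.0000 0.0000 0.0000
    outer loop
      vertex 0.000 0.000 7.952
      vertex 0.000 28.285 0.000
      vertex 0.000 0.000 0.000
    endloop
  endfacet
  facet normal 1.0000 0.0000 0.0000
    outer loop
      vertex 10.429 0.000 0.000
      vertex 10.429 28.285 0.000
      vertex 10.429 0.000 7.952
    endloop
  endfacet
endsolid part

The G0 Z moves step by Δz≈0.994 mm. The G1 loops shrink linearly with z, so the solid tapers from its base footprint up to z≈7.95. Closing with a flat bottom cap and the tapered top and triangulating gives 8 facets — a wedge (ramp): 10.4 × 28.3 mm base, rising to 7.95 mm along the y=0 edge and sloping linearly to z=0 at y=28.3.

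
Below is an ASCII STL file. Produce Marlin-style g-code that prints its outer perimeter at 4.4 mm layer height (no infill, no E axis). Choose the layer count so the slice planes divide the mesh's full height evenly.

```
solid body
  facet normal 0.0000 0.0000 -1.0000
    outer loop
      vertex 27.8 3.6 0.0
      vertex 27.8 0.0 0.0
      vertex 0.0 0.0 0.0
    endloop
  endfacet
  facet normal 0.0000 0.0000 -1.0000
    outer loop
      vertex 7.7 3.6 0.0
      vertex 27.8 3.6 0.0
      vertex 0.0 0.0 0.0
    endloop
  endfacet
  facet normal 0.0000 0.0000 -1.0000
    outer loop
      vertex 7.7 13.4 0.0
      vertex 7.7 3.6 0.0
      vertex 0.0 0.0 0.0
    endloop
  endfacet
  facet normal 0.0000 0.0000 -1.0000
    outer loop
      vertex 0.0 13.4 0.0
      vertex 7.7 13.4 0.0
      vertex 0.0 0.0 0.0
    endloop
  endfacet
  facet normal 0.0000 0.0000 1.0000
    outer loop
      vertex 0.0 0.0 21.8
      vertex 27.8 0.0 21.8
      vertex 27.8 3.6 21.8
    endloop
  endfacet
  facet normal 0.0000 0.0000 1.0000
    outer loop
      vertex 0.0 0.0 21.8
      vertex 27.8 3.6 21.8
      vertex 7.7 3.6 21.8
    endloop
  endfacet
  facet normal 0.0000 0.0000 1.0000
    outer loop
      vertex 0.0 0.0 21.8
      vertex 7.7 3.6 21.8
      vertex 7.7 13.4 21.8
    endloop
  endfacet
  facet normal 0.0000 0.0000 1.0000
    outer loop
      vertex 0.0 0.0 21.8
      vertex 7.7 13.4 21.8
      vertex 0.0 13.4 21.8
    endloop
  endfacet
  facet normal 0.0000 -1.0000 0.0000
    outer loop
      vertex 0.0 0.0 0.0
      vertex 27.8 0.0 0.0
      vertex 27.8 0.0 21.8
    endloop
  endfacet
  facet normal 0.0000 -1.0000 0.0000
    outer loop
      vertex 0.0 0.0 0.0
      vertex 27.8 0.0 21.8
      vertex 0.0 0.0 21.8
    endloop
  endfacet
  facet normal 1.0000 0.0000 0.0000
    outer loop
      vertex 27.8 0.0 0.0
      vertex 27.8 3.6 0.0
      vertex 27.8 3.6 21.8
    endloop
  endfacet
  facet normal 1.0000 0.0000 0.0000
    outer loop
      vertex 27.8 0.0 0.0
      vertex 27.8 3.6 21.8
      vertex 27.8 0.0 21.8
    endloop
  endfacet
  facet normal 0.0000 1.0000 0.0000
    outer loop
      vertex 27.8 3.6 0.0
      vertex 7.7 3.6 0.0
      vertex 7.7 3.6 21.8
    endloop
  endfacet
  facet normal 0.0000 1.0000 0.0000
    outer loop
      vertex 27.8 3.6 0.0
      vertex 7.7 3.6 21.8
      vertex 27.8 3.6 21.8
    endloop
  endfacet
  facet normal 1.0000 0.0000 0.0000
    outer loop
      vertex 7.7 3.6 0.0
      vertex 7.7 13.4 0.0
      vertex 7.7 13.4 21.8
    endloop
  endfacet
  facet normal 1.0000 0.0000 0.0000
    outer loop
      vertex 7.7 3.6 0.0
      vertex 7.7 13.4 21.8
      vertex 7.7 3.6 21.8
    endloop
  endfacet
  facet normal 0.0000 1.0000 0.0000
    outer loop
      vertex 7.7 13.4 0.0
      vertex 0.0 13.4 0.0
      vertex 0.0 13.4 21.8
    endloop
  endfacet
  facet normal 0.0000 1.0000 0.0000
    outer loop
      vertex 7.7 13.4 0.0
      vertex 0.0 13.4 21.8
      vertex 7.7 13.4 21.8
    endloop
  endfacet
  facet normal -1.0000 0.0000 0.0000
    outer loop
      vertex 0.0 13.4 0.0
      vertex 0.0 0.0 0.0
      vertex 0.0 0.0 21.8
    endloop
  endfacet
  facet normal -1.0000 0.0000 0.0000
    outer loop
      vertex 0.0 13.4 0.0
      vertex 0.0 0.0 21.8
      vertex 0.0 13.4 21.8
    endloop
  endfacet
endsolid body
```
; perimeter-only toolpath
G21 ; units = mm
G90 ; absolute positioning
G28 ; home
; layer 1
G0 Z4.4
G0 X0.0 Y0.0
G1 X27.8 Y0.0
G1 X27.8 Y3.6
G1 X7.7 Y3.6
G1 X7.7 Y13.4
G1 X0.0 Y13.4
G1 X0.0 Y0.0
; layer 2
G0 Z8.7
G0 X0.0 Y0.0
G1 X27.8 Y0.0
G1 X27.8 Y3.6
G1 X7.7 Y3.6
G1 X7.7 Y13.4
G1 X0.0 Y13.4
G1 X0.0 Y0.0
; layer 3
G0 Z13.1
G0 X0.0 Y0.0
G1 X27.8 Y0.0
G1 X27.8 Y3.6
G1 X7.7 Y3.6
G1 X7.7 Y13.4
G1 X0.0 Y13.4
G1 X0.0 Y0.0
; layer 4
G0 Z17.4
G0 X0.0 Y0.0
G1 X27.8 Y0.0
G1 X27.8 Y3.6
G1 X7.7 Y3.6
G1 X7.7 Y13.4
G1 X0.0 Y13.4
G1 X0.0 Y0.0
; layer 5
G0 Z21.8
G0 X0.0 Y0.0
G1 X27.8 Y0.0
G1 X27.8 Y3.6
G1 X7.7 Y3.6
G1 X7.7 Y13.4
G1 X0.0 Y13.4
G1 X0.0 Y0.0
M2 ; end

The solid is an L-shaped prism: outer 27.8 × 13.4 mm, arm thicknesses ≈ 3.6 mm (horizontal) and 7.7 mm (vertical), extruded 21.8 mm in z. Slicing at Δz = 4.4 mm — 5 equal slices spanning the solid's height, so layer i sits at z = i·h/5 — gives 5 non-empty perimeters. Each is a 6-segment closed polygon; G0 lifts to the layer z and rapids to the start vertex, then G1 traces the edges.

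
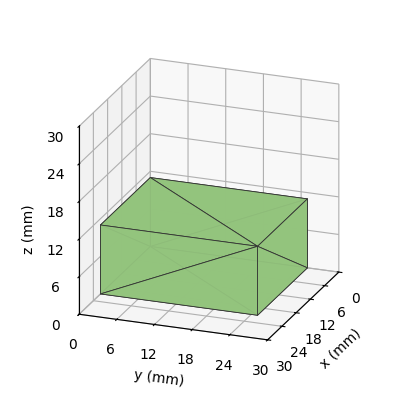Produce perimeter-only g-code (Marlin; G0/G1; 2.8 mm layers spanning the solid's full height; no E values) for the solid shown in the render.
Reading the render: the shape is a rectangular box, roughly 21 × 25 mm footprint and 11 mm tall (dimensions read to the nearest mm from the axis ticks). For the g-code, the solid's height is divided into equal slices at the stated Δz and each level perimeter traced with G1 moves after a G0 lift.

; perimeter-only toolpath
G21 ; units = mm
G90 ; absolute positioning
G28 ; home
; layer 1
G0 Z2.8
G0 X0.0 Y0.0
G1 X21.0 Y0.0
G1 X21.0 Y25.0
G1 X0.0 Y25.0
G1 X0.0 Y0.0
; layer 2
G0 Z5.5
G0 X0.0 Y0.0
G1 X21.0 Y0.0
G1 X21.0 Y25.0
G1 X0.0 Y25.0
G1 X0.0 Y0.0
; layer 3
G0 Z8.2
G0 X0.0 Y0.0
G1 X21.0 Y0.0
G1 X21.0 Y25.0
G1 X0.0 Y25.0
G1 X0.0 Y0.0
; layer 4
G0 Z11.0
G0 X0.0 Y0.0
G1 X21.0 Y0.0
G1 X21.0 Y25.0
G1 X0.0 Y25.0
G1 X0.0 Y0.0
M2 ; end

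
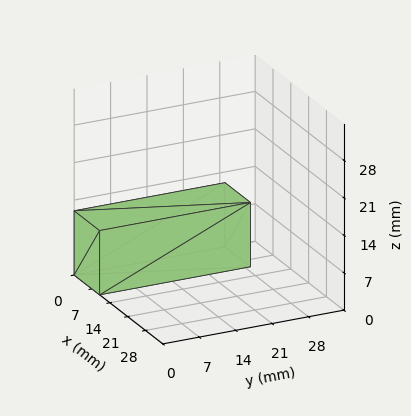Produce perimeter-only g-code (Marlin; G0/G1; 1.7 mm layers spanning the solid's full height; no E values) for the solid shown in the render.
Reading the render: the shape is a rectangular box, roughly 10 × 29 mm footprint and 12 mm tall (dimensions read to the nearest mm from the axis ticks). For the g-code, the solid's height is divided into equal slices at the stated Δz and each level perimeter traced with G1 moves after a G0 lift.

; perimeter-only toolpath
G21 ; units = mm
G90 ; absolute positioning
G28 ; home
; layer 1
G0 Z1.7
G0 X0.0 Y0.0
G1 X10.0 Y0.0
G1 X10.0 Y29.0
G1 X0.0 Y29.0
G1 X0.0 Y0.0
; layer 2
G0 Z3.4
G0 X0.0 Y0.0
G1 X10.0 Y0.0
G1 X10.0 Y29.0
G1 X0.0 Y29.0
G1 X0.0 Y0.0
; layer 3
G0 Z5.1
G0 X0.0 Y0.0
G1 X10.0 Y0.0
G1 X10.0 Y29.0
G1 X0.0 Y29.0
G1 X0.0 Y0.0
; layer 4
G0 Z6.9
G0 X0.0 Y0.0
G1 X10.0 Y0.0
G1 X10.0 Y29.0
G1 X0.0 Y29.0
G1 X0.0 Y0.0
; layer 5
G0 Z8.6
G0 X0.0 Y0.0
G1 X10.0 Y0.0
G1 X10.0 Y29.0
G1 X0.0 Y29.0
G1 X0.0 Y0.0
; layer 6
G0 Z10.3
G0 X0.0 Y0.0
G1 X10.0 Y0.0
G1 X10.0 Y29.0
G1 X0.0 Y29.0
G1 X0.0 Y0.0
; layer 7
G0 Z12.0
G0 X0.0 Y0.0
G1 X10.0 Y0.0
G1 X10.0 Y29.0
G1 X0.0 Y29.0
G1 X0.0 Y0.0
M2 ; end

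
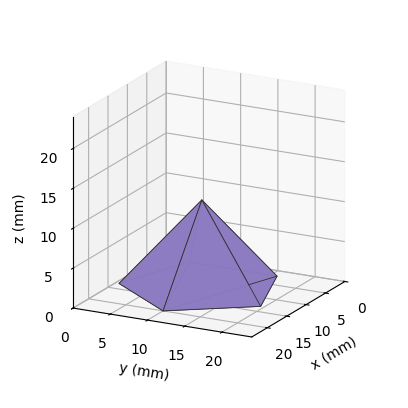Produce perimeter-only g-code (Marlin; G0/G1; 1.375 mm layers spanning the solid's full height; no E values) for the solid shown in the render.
Reading the render: the shape is a regular 5-sided pyramid, base circumscribed radius ≈ 10 mm, apex at z ≈ 11 mm (dimensions read to the nearest mm from the axis ticks). For the g-code, the solid's height is divided into equal slices at the stated Δz and each level perimeter traced with G1 moves after a G0 lift.

; perimeter-only toolpath
G21 ; units = mm
G90 ; absolute positioning
G28 ; home
; layer 1
G0 Z1.375
G0 X18.750 Y10.000
G1 X12.704 Y18.322
G1 X2.921 Y15.143
G1 X2.921 Y4.857
G1 X12.704 Y1.678
G1 X18.750 Y10.000
; layer 2
G0 Z2.750
G0 X17.500 Y10.000
G1 X12.317 Y17.133
G1 X3.933 Y14.409
G1 X3.933 Y5.591
G1 X12.317 Y2.867
G1 X17.500 Y10.000
; layer 3
G0 Z4.125
G0 X16.250 Y10.000
G1 X11.931 Y15.944
G1 X4.944 Y13.674
G1 X4.944 Y6.326
G1 X11.931 Y4.056
G1 X16.250 Y10.000
; layer 4
G0 Z5.500
G0 X15.000 Y10.000
G1 X11.545 Y14.755
G1 X5.955 Y12.939
G1 X5.955 Y7.061
G1 X11.545 Y5.245
G1 X15.000 Y10.000
; layer 5
G0 Z6.875
G0 X13.750 Y10.000
G1 X11.159 Y13.567
G1 X6.966 Y12.204
G1 X6.966 Y7.796
G1 X11.159 Y6.433
G1 X13.750 Y10.000
; layer 6
G0 Z8.250
G0 X12.500 Y10.000
G1 X10.773 Y12.378
G1 X7.978 Y11.470
G1 X7.978 Y8.530
G1 X10.773 Y7.622
G1 X12.500 Y10.000
; layer 7
G0 Z9.625
G0 X11.250 Y10.000
G1 X10.386 Y11.189
G1 X8.989 Y10.735
G1 X8.989 Y9.265
G1 X10.386 Y8.811
G1 X11.250 Y10.000
M2 ; end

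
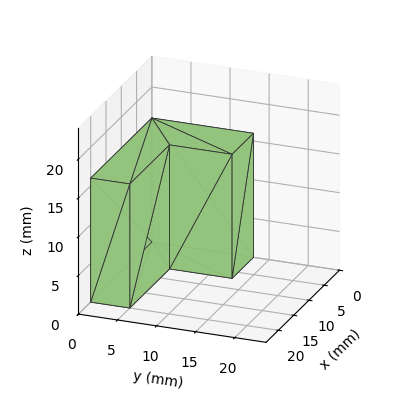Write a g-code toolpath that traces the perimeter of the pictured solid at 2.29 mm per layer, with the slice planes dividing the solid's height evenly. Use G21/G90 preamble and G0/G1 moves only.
Reading the render: the shape is an L-shaped prism: outer 20 × 13 mm, arm thicknesses ≈ 5 mm (horizontal) and 7 mm (vertical), extruded 16 mm in z (dimensions read to the nearest mm from the axis ticks). For the g-code, the solid's height is divided into equal slices at the stated Δz and each level perimeter traced with G1 moves after a G0 lift.

; perimeter-only toolpath
G21 ; units = mm
G90 ; absolute positioning
G28 ; home
; layer 1
G0 Z2.29
G0 X0.00 Y0.00
G1 X20.00 Y0.00
G1 X20.00 Y5.00
G1 X7.00 Y5.00
G1 X7.00 Y13.00
G1 X0.00 Y13.00
G1 X0.00 Y0.00
; layer 2
G0 Z4.57
G0 X0.00 Y0.00
G1 X20.00 Y0.00
G1 X20.00 Y5.00
G1 X7.00 Y5.00
G1 X7.00 Y13.00
G1 X0.00 Y13.00
G1 X0.00 Y0.00
; layer 3
G0 Z6.86
G0 X0.00 Y0.00
G1 X20.00 Y0.00
G1 X20.00 Y5.00
G1 X7.00 Y5.00
G1 X7.00 Y13.00
G1 X0.00 Y13.00
G1 X0.00 Y0.00
; layer 4
G0 Z9.14
G0 X0.00 Y0.00
G1 X20.00 Y0.00
G1 X20.00 Y5.00
G1 X7.00 Y5.00
G1 X7.00 Y13.00
G1 X0.00 Y13.00
G1 X0.00 Y0.00
; layer 5
G0 Z11.43
G0 X0.00 Y0.00
G1 X20.00 Y0.00
G1 X20.00 Y5.00
G1 X7.00 Y5.00
G1 X7.00 Y13.00
G1 X0.00 Y13.00
G1 X0.00 Y0.00
; layer 6
G0 Z13.71
G0 X0.00 Y0.00
G1 X20.00 Y0.00
G1 X20.00 Y5.00
G1 X7.00 Y5.00
G1 X7.00 Y13.00
G1 X0.00 Y13.00
G1 X0.00 Y0.00
; layer 7
G0 Z16.00
G0 X0.00 Y0.00
G1 X20.00 Y0.00
G1 X20.00 Y5.00
G1 X7.00 Y5.00
G1 X7.00 Y13.00
G1 X0.00 Y13.00
G1 X0.00 Y0.00
M2 ; end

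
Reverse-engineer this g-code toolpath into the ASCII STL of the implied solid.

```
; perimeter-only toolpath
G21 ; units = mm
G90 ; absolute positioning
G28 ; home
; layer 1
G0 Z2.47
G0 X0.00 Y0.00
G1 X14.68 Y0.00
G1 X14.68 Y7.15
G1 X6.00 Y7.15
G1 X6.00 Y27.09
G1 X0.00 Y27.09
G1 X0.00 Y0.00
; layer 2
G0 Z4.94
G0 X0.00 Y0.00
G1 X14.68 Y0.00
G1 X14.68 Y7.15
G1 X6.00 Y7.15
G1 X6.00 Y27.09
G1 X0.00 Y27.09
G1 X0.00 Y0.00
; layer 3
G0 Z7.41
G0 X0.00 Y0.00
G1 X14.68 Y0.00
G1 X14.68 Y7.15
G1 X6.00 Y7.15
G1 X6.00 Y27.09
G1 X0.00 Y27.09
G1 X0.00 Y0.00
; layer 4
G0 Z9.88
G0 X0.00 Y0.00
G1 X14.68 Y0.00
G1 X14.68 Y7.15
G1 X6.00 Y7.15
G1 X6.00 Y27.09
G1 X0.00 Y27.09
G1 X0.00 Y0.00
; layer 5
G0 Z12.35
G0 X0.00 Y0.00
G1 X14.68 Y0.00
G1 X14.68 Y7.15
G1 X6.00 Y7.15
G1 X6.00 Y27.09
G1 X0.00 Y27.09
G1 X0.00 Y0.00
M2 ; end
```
solid part
  facet normal 0.0000 0.0000 -1.0000
    outer loop
      vertex 14.68 7.15 0.00
      vertex 14.68 0.00 0.00
      vertex 0.00 0.00 0.00
    endloop
  endfacet
  facet normal 0.0000 0.0000 -1.0000
    outer loop
      vertex 6.00 7.15 0.00
      vertex 14.68 7.15 0.00
      vertex 0.00 0.00 0.00
    endloop
  endfacet
  facet normal 0.0000 0.0000 -1.0000
    outer loop
      vertex 6.00 27.09 0.00
      vertex 6.00 7.15 0.00
      vertex 0.00 0.00 0.00
    endloop
  endfacet
  facet normal 0.0000 0.0000 -1.0000
    outer loop
      vertex 0.00 27.09 0.00
      vertex 6.00 27.09 0.00
      vertex 0.00 0.00 0.00
    endloop
  endfacet
  facet normal 0.0000 0.0000 1.0000
    outer loop
      vertex 0.00 0.00 12.35
      vertex 14.68 0.00 12.35
      vertex 14.68 7.15 12.35
    endloop
  endfacet
  facet normal 0.0000 0.0000 1.0000
    outer loop
      vertex 0.00 0.00 12.35
      vertex 14.68 7.15 12.35
      vertex 6.00 7.15 12.35
    endloop
  endfacet
  facet normal 0.0000 0.0000 1.0000
    outer loop
      vertex 0.00 0.00 12.35
      vertex 6.00 7.15 12.35
      vertex 6.00 27.09 12.35
    endloop
  endfacet
  facet normal 0.0000 0.0000 1.0000
    outer loop
      vertex 0.00 0.00 12.35
      vertex 6.00 27.09 12.35
      vertex 0.00 27.09 12.35
    endloop
  endfacet
  facet normal 0.0000 -1.0000 0.0000
    outer loop
      vertex 0.00 0.00 0.00
      vertex 14.68 0.00 0.00
      vertex 14.68 0.00 12.35
    endloop
  endfacet
  facet normal 0.0000 -1.0000 0.0000
    outer loop
      vertex 0.00 0.00 0.00
      vertex 14.68 0.00 12.35
      vertex 0.00 0.00 12.35
    endloop
  endfacet
  facet normal 1.0000 0.0000 0.0000
    outer loop
      vertex 14.68 0.00 0.00
      vertex 14.68 7.15 0.00
      vertex 14.68 7.15 12.35
    endloop
  endfacet
  facet normal 1.0000 0.0000 0.0000
    outer loop
      vertex 14.68 0.00 0.00
      vertex 14.68 7.15 12.35
      vertex 14.68 0.00 12.35
    endloop
  endfacet
  facet normal 0.0000 1.0000 0.0000
    outer loop
      vertex 14.68 7.15 0.00
      vertex 6.00 7.15 0.00
      vertex 6.00 7.15 12.35
    endloop
  endfacet
  facet normal 0.0000 1.0000 0.0000
    outer loop
      vertex 14.68 7.15 0.00
      vertex 6.00 7.15 12.35
      vertex 14.68 7.15 12.35
    endloop
  endfacet
  facet normal 1.0000 0.0000 0.0000
    outer loop
      vertex 6.00 7.15 0.00
      vertex 6.00 27.09 0.00
      vertex 6.00 27.09 12.35
    endloop
  endfacet
  facet normal 1.0000 0.0000 0.0000
    outer loop
      vertex 6.00 7.15 0.00
      vertex 6.00 27.09 12.35
      vertex 6.00 7.15 12.35
    endloop
  endfacet
  facet normal 0.0000 1.0000 0.0000
    outer loop
      vertex 6.00 27.09 0.00
      vertex 0.00 27.09 0.00
      vertex 0.00 27.09 12.35
    endloop
  endfacet
  facet normal 0.0000 1.0000 0.0000
    outer loop
      vertex 6.00 27.09 0.00
      vertex 0.00 27.09 12.35
      vertex 6.00 27.09 12.35
    endloop
  endfacet
  facet normal -1.0000 0.0000 0.0000
    outer loop
      vertex 0.00 27.09 0.00
      vertex 0.00 0.00 0.00
      vertex 0.00 0.00 12.35
    endloop
  endfacet
  facet normal -1.0000 0.0000 0.0000
    outer loop
      vertex 0.00 27.09 0.00
      vertex 0.00 0.00 12.35
      vertex 0.00 27.09 12.35
    endloop
  endfacet
endsolid part

The G0 Z moves step by Δz≈2.47 mm. Every layer's G1 loop is the same polygon, so the solid is a straight extrusion of it from z=0 to z≈12.3. Closing with flat bottom and top caps and triangulating gives 20 facets — an L-shaped prism: outer 14.7 × 27.1 mm, arm thicknesses ≈ 7.15 mm (horizontal) and 6 mm (vertical), extruded 12.3 mm in z.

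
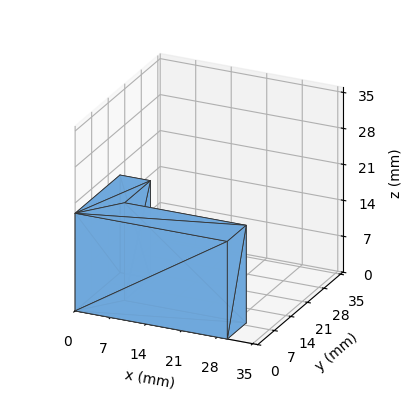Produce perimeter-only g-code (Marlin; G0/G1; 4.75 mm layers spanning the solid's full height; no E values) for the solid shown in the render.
Reading the render: the shape is an L-shaped prism: outer 30 × 19 mm, arm thicknesses ≈ 8 mm (horizontal) and 6 mm (vertical), extruded 19 mm in z (dimensions read to the nearest mm from the axis ticks). For the g-code, the solid's height is divided into equal slices at the stated Δz and each level perimeter traced with G1 moves after a G0 lift.

; perimeter-only toolpath
G21 ; units = mm
G90 ; absolute positioning
G28 ; home
; layer 1
G0 Z4.75
G0 X0.00 Y0.00
G1 X30.00 Y0.00
G1 X30.00 Y8.00
G1 X6.00 Y8.00
G1 X6.00 Y19.00
G1 X0.00 Y19.00
G1 X0.00 Y0.00
; layer 2
G0 Z9.50
G0 X0.00 Y0.00
G1 X30.00 Y0.00
G1 X30.00 Y8.00
G1 X6.00 Y8.00
G1 X6.00 Y19.00
G1 X0.00 Y19.00
G1 X0.00 Y0.00
; layer 3
G0 Z14.25
G0 X0.00 Y0.00
G1 X30.00 Y0.00
G1 X30.00 Y8.00
G1 X6.00 Y8.00
G1 X6.00 Y19.00
G1 X0.00 Y19.00
G1 X0.00 Y0.00
; layer 4
G0 Z19.00
G0 X0.00 Y0.00
G1 X30.00 Y0.00
G1 X30.00 Y8.00
G1 X6.00 Y8.00
G1 X6.00 Y19.00
G1 X0.00 Y19.00
G1 X0.00 Y0.00
M2 ; end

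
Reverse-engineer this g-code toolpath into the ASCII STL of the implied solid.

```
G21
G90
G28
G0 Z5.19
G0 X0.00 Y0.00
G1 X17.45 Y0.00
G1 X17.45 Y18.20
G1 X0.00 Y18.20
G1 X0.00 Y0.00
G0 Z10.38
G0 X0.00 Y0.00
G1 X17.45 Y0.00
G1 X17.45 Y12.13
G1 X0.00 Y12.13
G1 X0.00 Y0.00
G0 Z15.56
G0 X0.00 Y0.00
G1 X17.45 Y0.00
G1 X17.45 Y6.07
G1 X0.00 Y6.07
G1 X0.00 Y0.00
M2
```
solid part
  facet normal 0.0000 0.0000 -1.0000
    outer loop
      vertex 17.45 24.27 0.00
      vertex 17.45 0.00 0.00
      vertex 0.00 0.00 0.00
    endloop
  endfacet
  facet normal 0.0000 0.0000 -1.0000
    outer loop
      vertex 0.00 24.27 0.00
      vertex 17.45 24.27 0.00
      vertex 0.00 0.00 0.00
    endloop
  endfacet
  facet normal 0.0000 -1.0000 0.0000
    outer loop
      vertex 0.00 0.00 0.00
      vertex 17.45 0.00 0.00
      vertex 17.45 0.00 20.75
    endloop
  endfacet
  facet normal 0.0000 -1.0000 0.0000
    outer loop
      vertex 0.00 0.00 0.00
      vertex 17.45 0.00 20.75
      vertex 0.00 0.00 20.75
    endloop
  endfacet
  facet normal 0.0000 0.6498 0.7601
    outer loop
      vertex 0.00 0.00 20.75
      vertex 17.45 0.00 20.75
      vertex 17.45 24.27 0.00
    endloop
  endfacet
  facet normal 0.0000 0.6498 0.7601
    outer loop
      vertex 0.00 0.00 20.75
      vertex 17.45 24.27 0.00
      vertex 0.00 24.27 0.00
    endloop
  endfacet
  facet normal -1.0000 0.0000 0.0000
    outer loop
      vertex 0.00 0.00 20.75
      vertex 0.00 24.27 0.00
      vertex 0.00 0.00 0.00
    endloop
  endfacet
  facet normal 1.0000 0.0000 0.0000
    outer loop
      vertex 17.45 0.00 0.00
      vertex 17.45 24.27 0.00
      vertex 17.45 0.00 20.75
    endloop
  endfacet
endsolid part

The G0 Z moves step by Δz≈5.19 mm. The G1 loops shrink linearly with z, so the solid tapers from its base footprint up to z≈20.8. Closing with a flat bottom cap and the tapered top and triangulating gives 8 facets — a wedge (ramp): 17.4 × 24.3 mm base, rising to 20.8 mm along the y=0 edge and sloping linearly to z=0 at y=24.3.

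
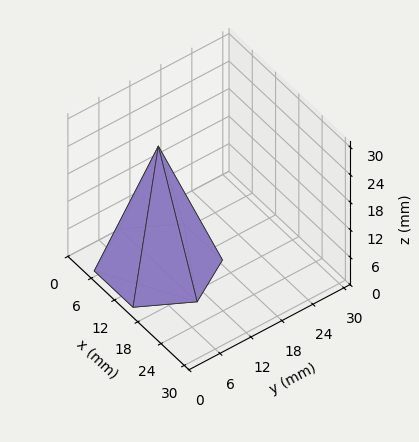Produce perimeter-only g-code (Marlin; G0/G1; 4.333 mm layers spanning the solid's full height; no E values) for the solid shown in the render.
Reading the render: the shape is a regular 6-sided pyramid, base circumscribed radius ≈ 10 mm, apex at z ≈ 26 mm (dimensions read to the nearest mm from the axis ticks). For the g-code, the solid's height is divided into equal slices at the stated Δz and each level perimeter traced with G1 moves after a G0 lift.

; perimeter-only toolpath
G21 ; units = mm
G90 ; absolute positioning
G28 ; home
; layer 1
G0 Z4.333
G0 X18.333 Y10.000
G1 X14.167 Y17.217
G1 X5.833 Y17.217
G1 X1.667 Y10.000
G1 X5.833 Y2.783
G1 X14.167 Y2.783
G1 X18.333 Y10.000
; layer 2
G0 Z8.667
G0 X16.667 Y10.000
G1 X13.333 Y15.773
G1 X6.667 Y15.773
G1 X3.333 Y10.000
G1 X6.667 Y4.227
G1 X13.333 Y4.227
G1 X16.667 Y10.000
; layer 3
G0 Z13.000
G0 X15.000 Y10.000
G1 X12.500 Y14.330
G1 X7.500 Y14.330
G1 X5.000 Y10.000
G1 X7.500 Y5.670
G1 X12.500 Y5.670
G1 X15.000 Y10.000
; layer 4
G0 Z17.333
G0 X13.333 Y10.000
G1 X11.667 Y12.887
G1 X8.333 Y12.887
G1 X6.667 Y10.000
G1 X8.333 Y7.113
G1 X11.667 Y7.113
G1 X13.333 Y10.000
; layer 5
G0 Z21.667
G0 X11.667 Y10.000
G1 X10.833 Y11.443
G1 X9.167 Y11.443
G1 X8.333 Y10.000
G1 X9.167 Y8.557
G1 X10.833 Y8.557
G1 X11.667 Y10.000
M2 ; end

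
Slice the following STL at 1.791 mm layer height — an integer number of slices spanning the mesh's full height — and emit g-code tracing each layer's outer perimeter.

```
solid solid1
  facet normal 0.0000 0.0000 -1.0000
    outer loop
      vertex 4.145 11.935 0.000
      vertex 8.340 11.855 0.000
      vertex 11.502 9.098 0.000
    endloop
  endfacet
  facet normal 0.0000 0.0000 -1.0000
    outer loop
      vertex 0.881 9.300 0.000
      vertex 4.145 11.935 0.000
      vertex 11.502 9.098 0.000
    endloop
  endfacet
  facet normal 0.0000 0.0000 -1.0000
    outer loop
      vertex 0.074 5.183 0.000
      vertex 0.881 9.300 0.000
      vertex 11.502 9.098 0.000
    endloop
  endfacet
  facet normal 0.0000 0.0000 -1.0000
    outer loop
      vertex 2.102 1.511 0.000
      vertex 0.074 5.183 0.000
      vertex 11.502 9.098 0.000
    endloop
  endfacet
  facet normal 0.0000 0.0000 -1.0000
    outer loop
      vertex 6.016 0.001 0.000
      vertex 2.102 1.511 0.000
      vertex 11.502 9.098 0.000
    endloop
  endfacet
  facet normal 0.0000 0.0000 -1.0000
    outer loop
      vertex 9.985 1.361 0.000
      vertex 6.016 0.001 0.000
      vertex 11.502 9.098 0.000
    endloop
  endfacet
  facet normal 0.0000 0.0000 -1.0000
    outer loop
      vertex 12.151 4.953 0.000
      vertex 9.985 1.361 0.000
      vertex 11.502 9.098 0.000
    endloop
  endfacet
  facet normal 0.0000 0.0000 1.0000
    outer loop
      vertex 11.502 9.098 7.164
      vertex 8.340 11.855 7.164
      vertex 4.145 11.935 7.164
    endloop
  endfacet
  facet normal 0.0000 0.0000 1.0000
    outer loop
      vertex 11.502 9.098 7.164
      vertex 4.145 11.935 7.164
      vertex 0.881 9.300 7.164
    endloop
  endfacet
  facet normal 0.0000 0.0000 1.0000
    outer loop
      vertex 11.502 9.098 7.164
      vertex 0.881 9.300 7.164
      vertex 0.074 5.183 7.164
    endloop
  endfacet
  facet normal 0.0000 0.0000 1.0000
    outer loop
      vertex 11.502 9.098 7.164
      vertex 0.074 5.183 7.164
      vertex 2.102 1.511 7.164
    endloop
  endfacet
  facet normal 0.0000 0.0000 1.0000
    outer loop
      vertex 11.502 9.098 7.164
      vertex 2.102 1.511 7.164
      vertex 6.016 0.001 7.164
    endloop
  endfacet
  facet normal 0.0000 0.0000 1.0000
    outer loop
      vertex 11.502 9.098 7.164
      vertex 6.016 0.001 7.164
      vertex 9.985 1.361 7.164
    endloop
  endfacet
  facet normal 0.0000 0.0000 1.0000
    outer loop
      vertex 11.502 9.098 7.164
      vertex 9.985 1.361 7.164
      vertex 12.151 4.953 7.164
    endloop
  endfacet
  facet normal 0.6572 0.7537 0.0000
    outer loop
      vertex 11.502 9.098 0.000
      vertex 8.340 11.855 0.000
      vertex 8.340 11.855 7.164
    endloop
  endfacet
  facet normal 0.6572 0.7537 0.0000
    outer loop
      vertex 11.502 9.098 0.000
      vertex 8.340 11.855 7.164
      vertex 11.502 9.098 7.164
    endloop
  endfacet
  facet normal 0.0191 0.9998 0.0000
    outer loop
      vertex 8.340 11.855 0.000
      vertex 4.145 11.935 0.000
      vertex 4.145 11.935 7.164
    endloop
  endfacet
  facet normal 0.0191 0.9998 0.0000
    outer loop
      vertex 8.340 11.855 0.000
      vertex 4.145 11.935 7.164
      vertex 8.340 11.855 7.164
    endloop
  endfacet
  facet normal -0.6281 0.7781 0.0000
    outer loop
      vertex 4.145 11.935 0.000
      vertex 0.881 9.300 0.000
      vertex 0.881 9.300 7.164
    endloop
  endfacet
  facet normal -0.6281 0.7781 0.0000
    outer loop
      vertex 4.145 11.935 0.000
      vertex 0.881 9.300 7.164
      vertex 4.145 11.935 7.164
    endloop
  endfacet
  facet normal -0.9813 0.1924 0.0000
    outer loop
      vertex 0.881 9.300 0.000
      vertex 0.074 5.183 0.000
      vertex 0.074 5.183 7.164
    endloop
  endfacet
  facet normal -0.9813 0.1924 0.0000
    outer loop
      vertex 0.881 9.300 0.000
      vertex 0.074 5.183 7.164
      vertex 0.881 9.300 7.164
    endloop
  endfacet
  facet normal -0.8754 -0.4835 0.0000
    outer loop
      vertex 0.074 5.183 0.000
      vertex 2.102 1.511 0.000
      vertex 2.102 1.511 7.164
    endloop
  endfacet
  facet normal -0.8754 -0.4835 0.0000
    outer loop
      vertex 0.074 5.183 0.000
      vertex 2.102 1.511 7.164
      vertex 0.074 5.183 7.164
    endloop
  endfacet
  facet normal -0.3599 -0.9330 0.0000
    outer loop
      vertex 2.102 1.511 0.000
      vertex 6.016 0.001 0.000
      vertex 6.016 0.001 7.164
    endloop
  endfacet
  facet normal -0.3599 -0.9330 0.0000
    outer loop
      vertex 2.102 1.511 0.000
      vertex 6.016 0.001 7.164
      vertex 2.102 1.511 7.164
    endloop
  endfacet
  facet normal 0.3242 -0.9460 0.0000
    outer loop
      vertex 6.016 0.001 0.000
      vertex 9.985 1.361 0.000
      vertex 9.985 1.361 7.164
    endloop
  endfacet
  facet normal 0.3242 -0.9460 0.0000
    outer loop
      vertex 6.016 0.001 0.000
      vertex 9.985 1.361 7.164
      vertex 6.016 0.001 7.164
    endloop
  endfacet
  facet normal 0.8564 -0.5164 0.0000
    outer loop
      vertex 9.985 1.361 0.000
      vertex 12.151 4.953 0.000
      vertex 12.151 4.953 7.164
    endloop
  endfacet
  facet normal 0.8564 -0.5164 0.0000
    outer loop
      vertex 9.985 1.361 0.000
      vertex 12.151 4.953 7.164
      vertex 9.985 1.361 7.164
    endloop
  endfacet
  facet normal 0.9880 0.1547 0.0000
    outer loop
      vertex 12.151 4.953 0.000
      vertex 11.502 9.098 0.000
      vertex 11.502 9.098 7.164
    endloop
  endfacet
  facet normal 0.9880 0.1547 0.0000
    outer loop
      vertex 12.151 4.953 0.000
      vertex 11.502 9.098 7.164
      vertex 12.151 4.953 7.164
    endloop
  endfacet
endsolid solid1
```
; perimeter-only toolpath
G21 ; units = mm
G90 ; absolute positioning
G28 ; home
; layer 1
G0 Z1.791
G0 X11.502 Y9.098
G1 X8.340 Y11.855
G1 X4.145 Y11.935
G1 X0.881 Y9.300
G1 X0.074 Y5.183
G1 X2.102 Y1.511
G1 X6.016 Y0.001
G1 X9.985 Y1.361
G1 X12.151 Y4.953
G1 X11.502 Y9.098
; layer 2
G0 Z3.582
G0 X11.502 Y9.098
G1 X8.340 Y11.855
G1 X4.145 Y11.935
G1 X0.881 Y9.300
G1 X0.074 Y5.183
G1 X2.102 Y1.511
G1 X6.016 Y0.001
G1 X9.985 Y1.361
G1 X12.151 Y4.953
G1 X11.502 Y9.098
; layer 3
G0 Z5.373
G0 X11.502 Y9.098
G1 X8.340 Y11.855
G1 X4.145 Y11.935
G1 X0.881 Y9.300
G1 X0.074 Y5.183
G1 X2.102 Y1.511
G1 X6.016 Y0.001
G1 X9.985 Y1.361
G1 X12.151 Y4.953
G1 X11.502 Y9.098
; layer 4
G0 Z7.164
G0 X11.502 Y9.098
G1 X8.340 Y11.855
G1 X4.145 Y11.935
G1 X0.881 Y9.300
G1 X0.074 Y5.183
G1 X2.102 Y1.511
G1 X6.016 Y0.001
G1 X9.985 Y1.361
G1 X12.151 Y4.953
G1 X11.502 Y9.098
M2 ; end

The solid is a regular 9-sided prism (a cylinder approximated with 9 flat sides), circumscribed radius ≈ 6.13 mm, height ≈ 7.16 mm. Slicing at Δz = 1.791 mm — 4 equal slices spanning the solid's height, so layer i sits at z = i·h/4 — gives 4 non-empty perimeters. Each is a 9-segment closed polygon; G0 lifts to the layer z and rapids to the start vertex, then G1 traces the edges.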